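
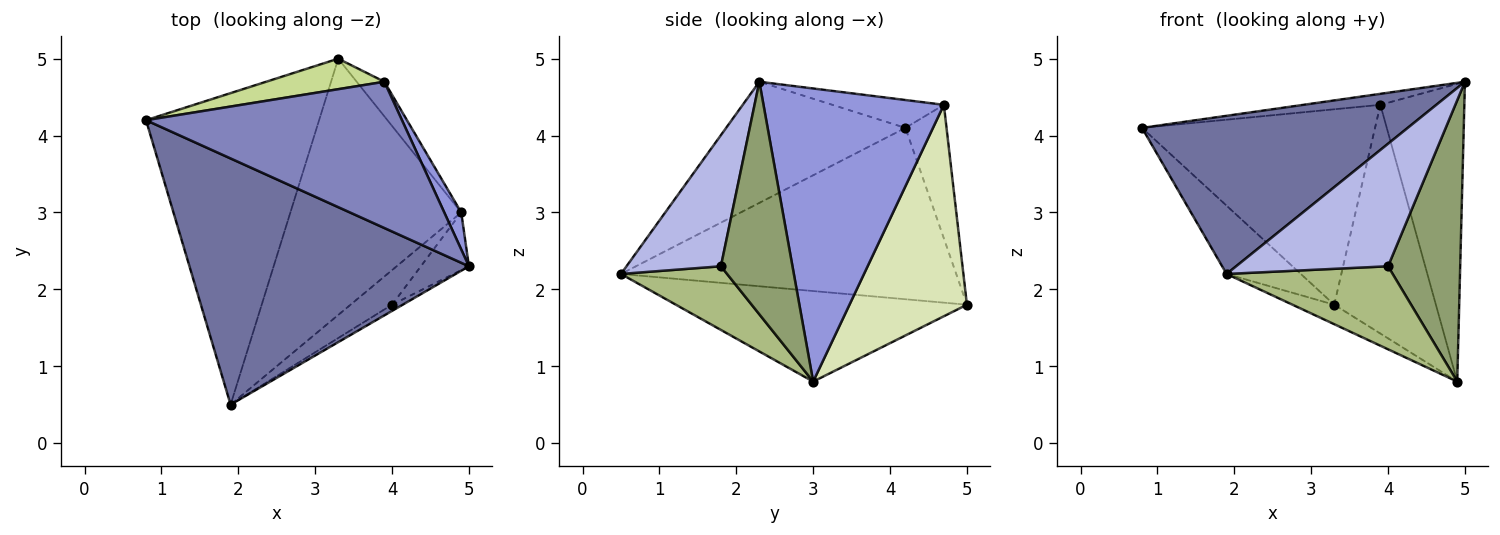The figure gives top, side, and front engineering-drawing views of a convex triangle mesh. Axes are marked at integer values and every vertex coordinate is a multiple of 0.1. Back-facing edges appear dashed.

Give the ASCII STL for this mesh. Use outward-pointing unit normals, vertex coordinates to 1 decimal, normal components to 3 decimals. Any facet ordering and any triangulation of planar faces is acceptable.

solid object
 facet normal -0.343 -0.508 0.790
  outer loop
   vertex 1.9 0.5 2.2
   vertex 5.0 2.3 4.7
   vertex 0.8 4.2 4.1
  endloop
 endfacet
 facet normal -0.108 0.074 0.991
  outer loop
   vertex 3.9 4.7 4.4
   vertex 0.8 4.2 4.1
   vertex 5.0 2.3 4.7
  endloop
 endfacet
 facet normal 0.905 0.421 0.052
  outer loop
   vertex 3.9 4.7 4.4
   vertex 5.0 2.3 4.7
   vertex 4.9 3.0 0.8
  endloop
 endfacet
 facet normal 0.527 -0.849 -0.043
  outer loop
   vertex 4.0 1.8 2.3
   vertex 5.0 2.3 4.7
   vertex 1.9 0.5 2.2
  endloop
 endfacet
 facet normal 0.697 -0.703 -0.144
  outer loop
   vertex 4.0 1.8 2.3
   vertex 4.9 3.0 0.8
   vertex 5.0 2.3 4.7
  endloop
 endfacet
 facet normal 0.508 -0.795 -0.331
  outer loop
   vertex 4.0 1.8 2.3
   vertex 1.9 0.5 2.2
   vertex 4.9 3.0 0.8
  endloop
 endfacet
 facet normal -0.172 0.973 0.152
  outer loop
   vertex 3.3 5.0 1.8
   vertex 0.8 4.2 4.1
   vertex 3.9 4.7 4.4
  endloop
 endfacet
 facet normal 0.752 0.651 -0.099
  outer loop
   vertex 3.3 5.0 1.8
   vertex 3.9 4.7 4.4
   vertex 4.9 3.0 0.8
  endloop
 endfacet
 facet normal -0.695 0.154 -0.702
  outer loop
   vertex 3.3 5.0 1.8
   vertex 1.9 0.5 2.2
   vertex 0.8 4.2 4.1
  endloop
 endfacet
 facet normal -0.467 0.067 -0.882
  outer loop
   vertex 3.3 5.0 1.8
   vertex 4.9 3.0 0.8
   vertex 1.9 0.5 2.2
  endloop
 endfacet
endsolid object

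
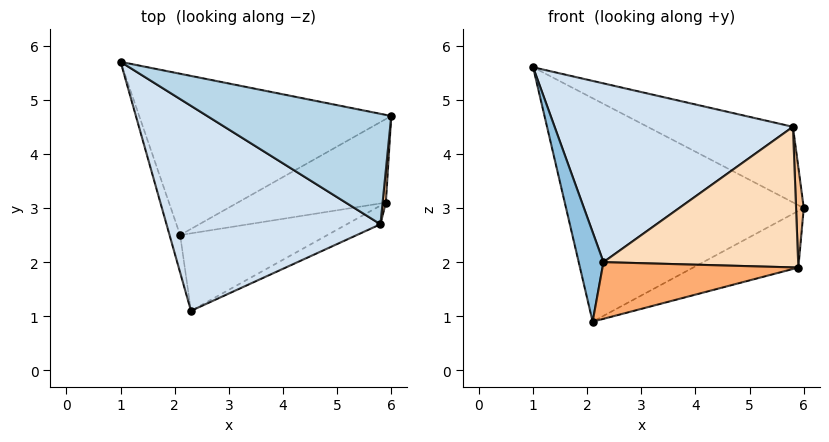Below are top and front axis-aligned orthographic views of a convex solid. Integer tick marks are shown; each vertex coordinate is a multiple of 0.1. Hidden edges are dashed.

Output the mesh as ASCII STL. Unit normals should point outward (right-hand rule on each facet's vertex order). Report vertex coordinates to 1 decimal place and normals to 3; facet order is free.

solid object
 facet normal -0.141 0.803 -0.579
  outer loop
   vertex 2.1 2.5 0.9
   vertex 1.0 5.7 5.6
   vertex 6.0 4.7 3.0
  endloop
 endfacet
 facet normal -0.974 -0.207 -0.087
  outer loop
   vertex 2.1 2.5 0.9
   vertex 2.3 1.1 2.0
   vertex 1.0 5.7 5.6
  endloop
 endfacet
 facet normal 0.477 0.496 0.726
  outer loop
   vertex 5.8 2.7 4.5
   vertex 6.0 4.7 3.0
   vertex 1.0 5.7 5.6
  endloop
 endfacet
 facet normal -0.232 -0.639 0.733
  outer loop
   vertex 5.8 2.7 4.5
   vertex 1.0 5.7 5.6
   vertex 2.3 1.1 2.0
  endloop
 endfacet
 facet normal 0.128 0.556 -0.821
  outer loop
   vertex 5.9 3.1 1.9
   vertex 2.1 2.5 0.9
   vertex 6.0 4.7 3.0
  endloop
 endfacet
 facet normal 0.292 -0.565 -0.772
  outer loop
   vertex 5.9 3.1 1.9
   vertex 2.3 1.1 2.0
   vertex 2.1 2.5 0.9
  endloop
 endfacet
 facet normal 0.996 -0.080 0.026
  outer loop
   vertex 5.9 3.1 1.9
   vertex 6.0 4.7 3.0
   vertex 5.8 2.7 4.5
  endloop
 endfacet
 facet normal 0.480 -0.870 -0.115
  outer loop
   vertex 5.9 3.1 1.9
   vertex 5.8 2.7 4.5
   vertex 2.3 1.1 2.0
  endloop
 endfacet
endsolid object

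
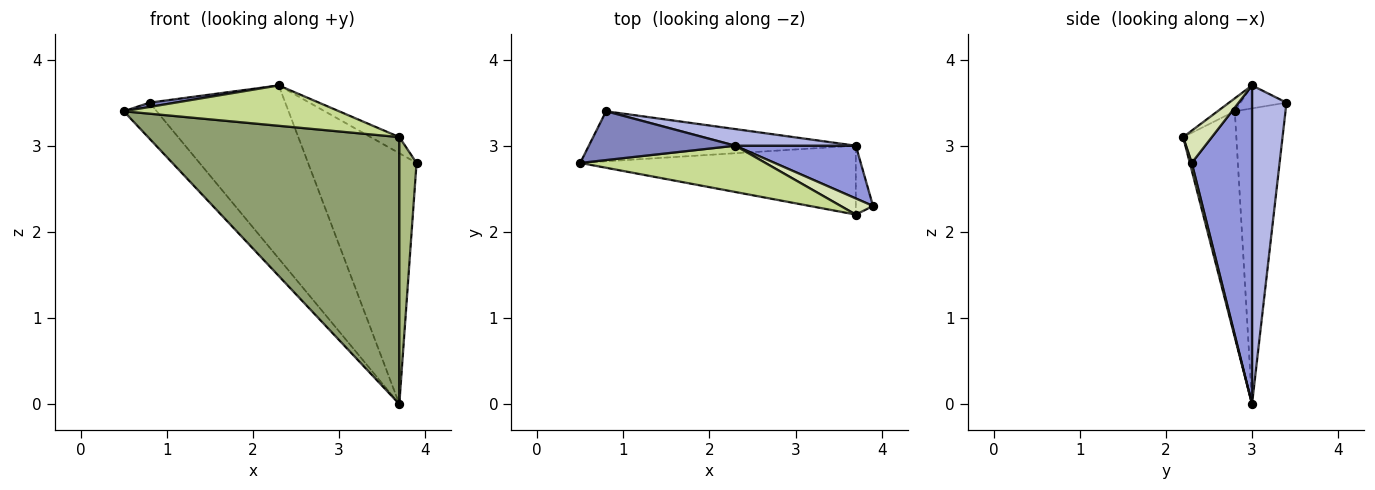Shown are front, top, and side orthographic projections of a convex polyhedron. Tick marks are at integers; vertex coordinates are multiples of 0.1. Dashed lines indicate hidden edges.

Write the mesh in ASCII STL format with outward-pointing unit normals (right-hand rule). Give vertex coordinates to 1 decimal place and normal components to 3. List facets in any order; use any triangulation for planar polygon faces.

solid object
 facet normal -0.668 0.435 -0.604
  outer loop
   vertex 0.8 3.4 3.5
   vertex 3.7 3.0 0.0
   vertex 0.5 2.8 3.4
  endloop
 endfacet
 facet normal -0.154 -0.087 0.984
  outer loop
   vertex 2.3 3.0 3.7
   vertex 0.8 3.4 3.5
   vertex 0.5 2.8 3.4
  endloop
 endfacet
 facet normal 0.478 0.860 0.181
  outer loop
   vertex 2.3 3.0 3.7
   vertex 3.9 2.3 2.8
   vertex 3.7 3.0 0.0
  endloop
 endfacet
 facet normal 0.245 0.965 0.093
  outer loop
   vertex 2.3 3.0 3.7
   vertex 3.7 3.0 0.0
   vertex 0.8 3.4 3.5
  endloop
 endfacet
 facet normal -0.201 -0.949 -0.245
  outer loop
   vertex 3.7 2.2 3.1
   vertex 0.5 2.8 3.4
   vertex 3.7 3.0 0.0
  endloop
 endfacet
 facet normal 0.109 -0.963 -0.248
  outer loop
   vertex 3.7 2.2 3.1
   vertex 3.7 3.0 0.0
   vertex 3.9 2.3 2.8
  endloop
 endfacet
 facet normal -0.053 -0.656 0.753
  outer loop
   vertex 3.7 2.2 3.1
   vertex 2.3 3.0 3.7
   vertex 0.5 2.8 3.4
  endloop
 endfacet
 facet normal 0.577 0.577 0.577
  outer loop
   vertex 3.7 2.2 3.1
   vertex 3.9 2.3 2.8
   vertex 2.3 3.0 3.7
  endloop
 endfacet
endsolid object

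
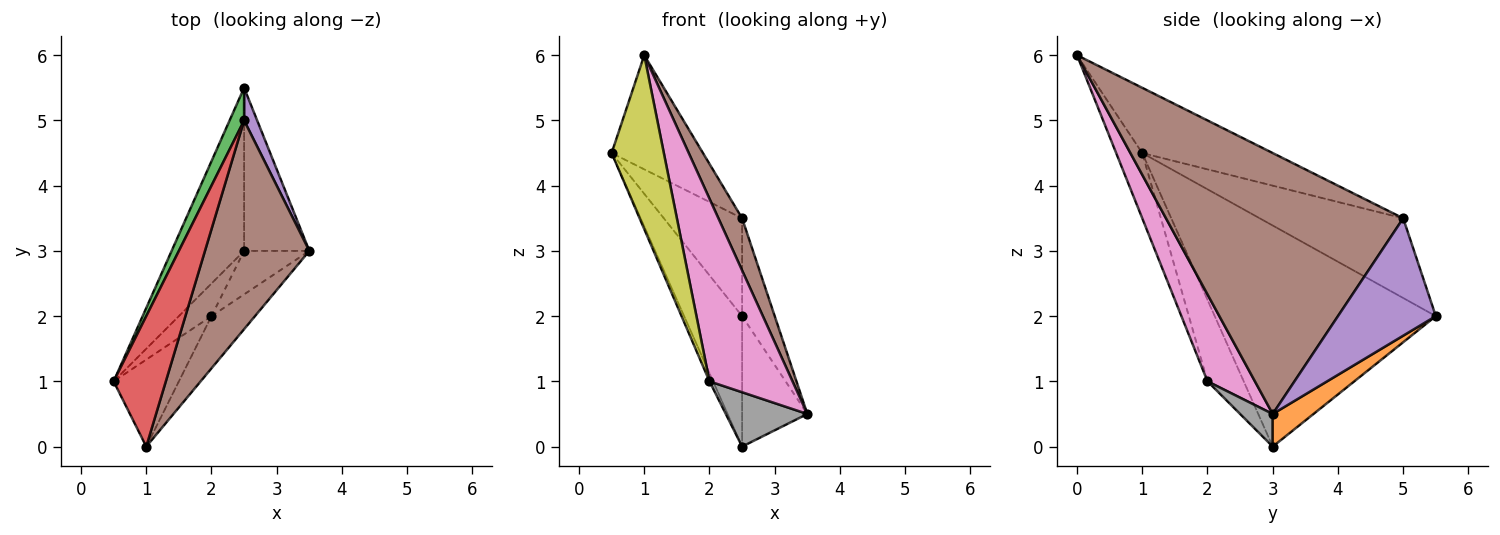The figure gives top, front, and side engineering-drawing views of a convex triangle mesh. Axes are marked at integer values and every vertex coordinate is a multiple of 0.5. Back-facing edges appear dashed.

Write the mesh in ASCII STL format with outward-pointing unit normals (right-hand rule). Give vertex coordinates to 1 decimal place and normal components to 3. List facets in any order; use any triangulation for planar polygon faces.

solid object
 facet normal -0.922 0.242 -0.302
  outer loop
   vertex 2.5 3.0 0.0
   vertex 0.5 1.0 4.5
   vertex 2.5 5.5 2.0
  endloop
 endfacet
 facet normal 0.364 0.582 -0.727
  outer loop
   vertex 2.5 3.0 0.0
   vertex 2.5 5.5 2.0
   vertex 3.5 3.0 0.5
  endloop
 endfacet
 facet normal -0.867 0.473 0.158
  outer loop
   vertex 2.5 5.0 3.5
   vertex 2.5 5.5 2.0
   vertex 0.5 1.0 4.5
  endloop
 endfacet
 facet normal -0.685 0.480 0.548
  outer loop
   vertex 2.5 5.0 3.5
   vertex 0.5 1.0 4.5
   vertex 1.0 0.0 6.0
  endloop
 endfacet
 facet normal 0.943 0.314 0.105
  outer loop
   vertex 2.5 5.0 3.5
   vertex 3.5 3.0 0.5
   vertex 2.5 5.5 2.0
  endloop
 endfacet
 facet normal 0.925 -0.092 0.370
  outer loop
   vertex 2.5 5.0 3.5
   vertex 1.0 0.0 6.0
   vertex 3.5 3.0 0.5
  endloop
 endfacet
 facet normal 0.482 -0.843 -0.241
  outer loop
   vertex 2.0 2.0 1.0
   vertex 3.5 3.0 0.5
   vertex 1.0 0.0 6.0
  endloop
 endfacet
 facet normal 0.298 -0.745 -0.596
  outer loop
   vertex 2.0 2.0 1.0
   vertex 2.5 3.0 0.0
   vertex 3.5 3.0 0.5
  endloop
 endfacet
 facet normal -0.408 -0.816 -0.408
  outer loop
   vertex 2.0 2.0 1.0
   vertex 1.0 0.0 6.0
   vertex 0.5 1.0 4.5
  endloop
 endfacet
 facet normal -0.925 0.092 -0.370
  outer loop
   vertex 2.0 2.0 1.0
   vertex 0.5 1.0 4.5
   vertex 2.5 3.0 0.0
  endloop
 endfacet
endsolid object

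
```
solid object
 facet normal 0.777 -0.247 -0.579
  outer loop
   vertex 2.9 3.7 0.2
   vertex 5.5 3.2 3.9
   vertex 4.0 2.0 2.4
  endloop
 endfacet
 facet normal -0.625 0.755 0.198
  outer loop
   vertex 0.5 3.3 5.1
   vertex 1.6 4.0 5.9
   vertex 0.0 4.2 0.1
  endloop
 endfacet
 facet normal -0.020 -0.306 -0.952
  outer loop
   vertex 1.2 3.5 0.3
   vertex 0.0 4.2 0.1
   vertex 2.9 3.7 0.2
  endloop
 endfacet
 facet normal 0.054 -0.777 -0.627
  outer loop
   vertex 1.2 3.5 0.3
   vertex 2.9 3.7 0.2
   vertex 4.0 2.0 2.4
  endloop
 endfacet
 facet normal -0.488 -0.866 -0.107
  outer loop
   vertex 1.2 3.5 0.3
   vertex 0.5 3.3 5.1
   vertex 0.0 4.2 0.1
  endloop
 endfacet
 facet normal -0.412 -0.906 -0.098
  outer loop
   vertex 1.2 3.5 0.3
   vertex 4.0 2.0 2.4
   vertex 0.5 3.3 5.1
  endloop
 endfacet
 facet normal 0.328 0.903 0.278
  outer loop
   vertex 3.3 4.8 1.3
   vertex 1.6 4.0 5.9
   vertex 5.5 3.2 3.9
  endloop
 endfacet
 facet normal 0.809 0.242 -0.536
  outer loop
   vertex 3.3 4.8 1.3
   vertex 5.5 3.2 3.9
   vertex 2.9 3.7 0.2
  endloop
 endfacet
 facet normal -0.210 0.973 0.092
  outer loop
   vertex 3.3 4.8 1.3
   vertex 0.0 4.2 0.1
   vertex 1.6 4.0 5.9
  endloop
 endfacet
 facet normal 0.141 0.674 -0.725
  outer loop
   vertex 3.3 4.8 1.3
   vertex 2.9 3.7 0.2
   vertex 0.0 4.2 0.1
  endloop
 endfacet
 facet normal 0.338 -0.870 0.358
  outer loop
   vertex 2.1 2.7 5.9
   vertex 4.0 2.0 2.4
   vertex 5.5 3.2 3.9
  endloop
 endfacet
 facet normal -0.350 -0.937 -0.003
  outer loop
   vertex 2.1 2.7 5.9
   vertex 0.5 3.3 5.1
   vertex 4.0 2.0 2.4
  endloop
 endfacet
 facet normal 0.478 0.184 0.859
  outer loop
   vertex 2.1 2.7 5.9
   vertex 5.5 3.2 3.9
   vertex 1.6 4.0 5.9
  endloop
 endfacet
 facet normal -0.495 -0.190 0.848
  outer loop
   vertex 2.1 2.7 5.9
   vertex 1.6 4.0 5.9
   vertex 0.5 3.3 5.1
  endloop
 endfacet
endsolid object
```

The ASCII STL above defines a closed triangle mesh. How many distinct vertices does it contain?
9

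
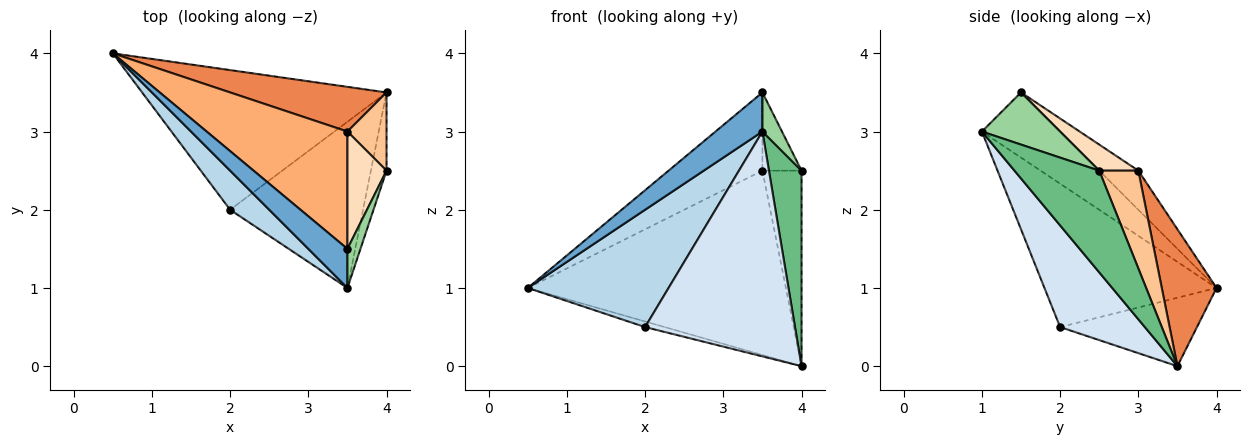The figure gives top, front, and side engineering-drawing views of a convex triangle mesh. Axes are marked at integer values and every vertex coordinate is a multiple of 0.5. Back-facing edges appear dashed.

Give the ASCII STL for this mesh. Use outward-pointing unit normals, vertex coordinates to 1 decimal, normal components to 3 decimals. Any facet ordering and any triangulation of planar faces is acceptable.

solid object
 facet normal -0.762 -0.457 0.457
  outer loop
   vertex 3.5 1.5 3.5
   vertex 0.5 4.0 1.0
   vertex 3.5 1.0 3.0
  endloop
 endfacet
 facet normal -0.269 0.038 -0.962
  outer loop
   vertex 2.0 2.0 0.5
   vertex 0.5 4.0 1.0
   vertex 4.0 3.5 0.0
  endloop
 endfacet
 facet normal -0.757 -0.620 0.207
  outer loop
   vertex 2.0 2.0 0.5
   vertex 3.5 1.0 3.0
   vertex 0.5 4.0 1.0
  endloop
 endfacet
 facet normal 0.414 -0.732 -0.541
  outer loop
   vertex 2.0 2.0 0.5
   vertex 4.0 3.5 0.0
   vertex 3.5 1.0 3.0
  endloop
 endfacet
 facet normal 0.202 0.952 0.231
  outer loop
   vertex 3.5 3.0 2.5
   vertex 4.0 3.5 0.0
   vertex 0.5 4.0 1.0
  endloop
 endfacet
 facet normal -0.225 0.540 0.811
  outer loop
   vertex 3.5 3.0 2.5
   vertex 0.5 4.0 1.0
   vertex 3.5 1.5 3.5
  endloop
 endfacet
 facet normal 0.680 0.680 0.272
  outer loop
   vertex 4.0 2.5 2.5
   vertex 4.0 3.5 0.0
   vertex 3.5 3.0 2.5
  endloop
 endfacet
 facet normal 0.485 0.485 0.728
  outer loop
   vertex 4.0 2.5 2.5
   vertex 3.5 3.0 2.5
   vertex 3.5 1.5 3.5
  endloop
 endfacet
 facet normal 0.924 -0.355 -0.142
  outer loop
   vertex 4.0 2.5 2.5
   vertex 3.5 1.0 3.0
   vertex 4.0 3.5 0.0
  endloop
 endfacet
 facet normal 0.943 -0.236 0.236
  outer loop
   vertex 4.0 2.5 2.5
   vertex 3.5 1.5 3.5
   vertex 3.5 1.0 3.0
  endloop
 endfacet
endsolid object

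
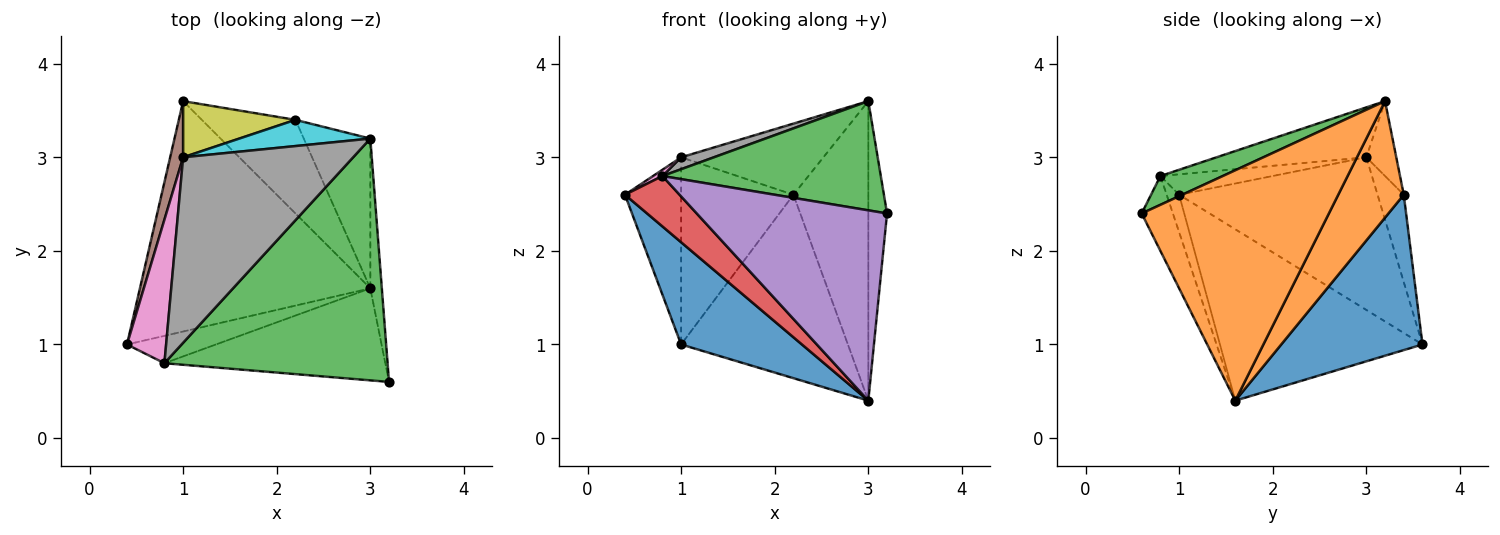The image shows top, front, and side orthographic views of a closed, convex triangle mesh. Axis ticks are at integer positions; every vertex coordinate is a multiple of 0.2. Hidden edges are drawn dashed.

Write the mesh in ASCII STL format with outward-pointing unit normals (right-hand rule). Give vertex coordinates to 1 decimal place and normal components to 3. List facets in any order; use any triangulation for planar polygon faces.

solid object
 facet normal -0.562 -0.335 -0.756
  outer loop
   vertex 3.0 1.6 0.4
   vertex 0.4 1.0 2.6
   vertex 1.0 3.6 1.0
  endloop
 endfacet
 facet normal 0.994 0.099 -0.050
  outer loop
   vertex 3.0 1.6 0.4
   vertex 3.0 3.2 3.6
   vertex 3.2 0.6 2.4
  endloop
 endfacet
 facet normal 0.117 -0.409 0.905
  outer loop
   vertex 0.8 0.8 2.8
   vertex 3.2 0.6 2.4
   vertex 3.0 3.2 3.6
  endloop
 endfacet
 facet normal -0.197 -0.862 -0.468
  outer loop
   vertex 0.8 0.8 2.8
   vertex 0.4 1.0 2.6
   vertex 3.0 1.6 0.4
  endloop
 endfacet
 facet normal -0.146 -0.891 -0.431
  outer loop
   vertex 0.8 0.8 2.8
   vertex 3.0 1.6 0.4
   vertex 3.2 0.6 2.4
  endloop
 endfacet
 facet normal -0.959 0.271 0.081
  outer loop
   vertex 1.0 3.0 3.0
   vertex 1.0 3.6 1.0
   vertex 0.4 1.0 2.6
  endloop
 endfacet
 facet normal -0.462 -0.039 0.886
  outer loop
   vertex 1.0 3.0 3.0
   vertex 0.4 1.0 2.6
   vertex 0.8 0.8 2.8
  endloop
 endfacet
 facet normal -0.281 -0.062 0.958
  outer loop
   vertex 1.0 3.0 3.0
   vertex 0.8 0.8 2.8
   vertex 3.0 3.2 3.6
  endloop
 endfacet
 facet normal -0.218 0.935 0.280
  outer loop
   vertex 2.2 3.4 2.6
   vertex 1.0 3.6 1.0
   vertex 1.0 3.0 3.0
  endloop
 endfacet
 facet normal -0.194 0.921 0.339
  outer loop
   vertex 2.2 3.4 2.6
   vertex 1.0 3.0 3.0
   vertex 3.0 3.2 3.6
  endloop
 endfacet
 facet normal 0.602 0.711 -0.363
  outer loop
   vertex 2.2 3.4 2.6
   vertex 3.0 1.6 0.4
   vertex 1.0 3.6 1.0
  endloop
 endfacet
 facet normal 0.616 0.704 -0.352
  outer loop
   vertex 2.2 3.4 2.6
   vertex 3.0 3.2 3.6
   vertex 3.0 1.6 0.4
  endloop
 endfacet
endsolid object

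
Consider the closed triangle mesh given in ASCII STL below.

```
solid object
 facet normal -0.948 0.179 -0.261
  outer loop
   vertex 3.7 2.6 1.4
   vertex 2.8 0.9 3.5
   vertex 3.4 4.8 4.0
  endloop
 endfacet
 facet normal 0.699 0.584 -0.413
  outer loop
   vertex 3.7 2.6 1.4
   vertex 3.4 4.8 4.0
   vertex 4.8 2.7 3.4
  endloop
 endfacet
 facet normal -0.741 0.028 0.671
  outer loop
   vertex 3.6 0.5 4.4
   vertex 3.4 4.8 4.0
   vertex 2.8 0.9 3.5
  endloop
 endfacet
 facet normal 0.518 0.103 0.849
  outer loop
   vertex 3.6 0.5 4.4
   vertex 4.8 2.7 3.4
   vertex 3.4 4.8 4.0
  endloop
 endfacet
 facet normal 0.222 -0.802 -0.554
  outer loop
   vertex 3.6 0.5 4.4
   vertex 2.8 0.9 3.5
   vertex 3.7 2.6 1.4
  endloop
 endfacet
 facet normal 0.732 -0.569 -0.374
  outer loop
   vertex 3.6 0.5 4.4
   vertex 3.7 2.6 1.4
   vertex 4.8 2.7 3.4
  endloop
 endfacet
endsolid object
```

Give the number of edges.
9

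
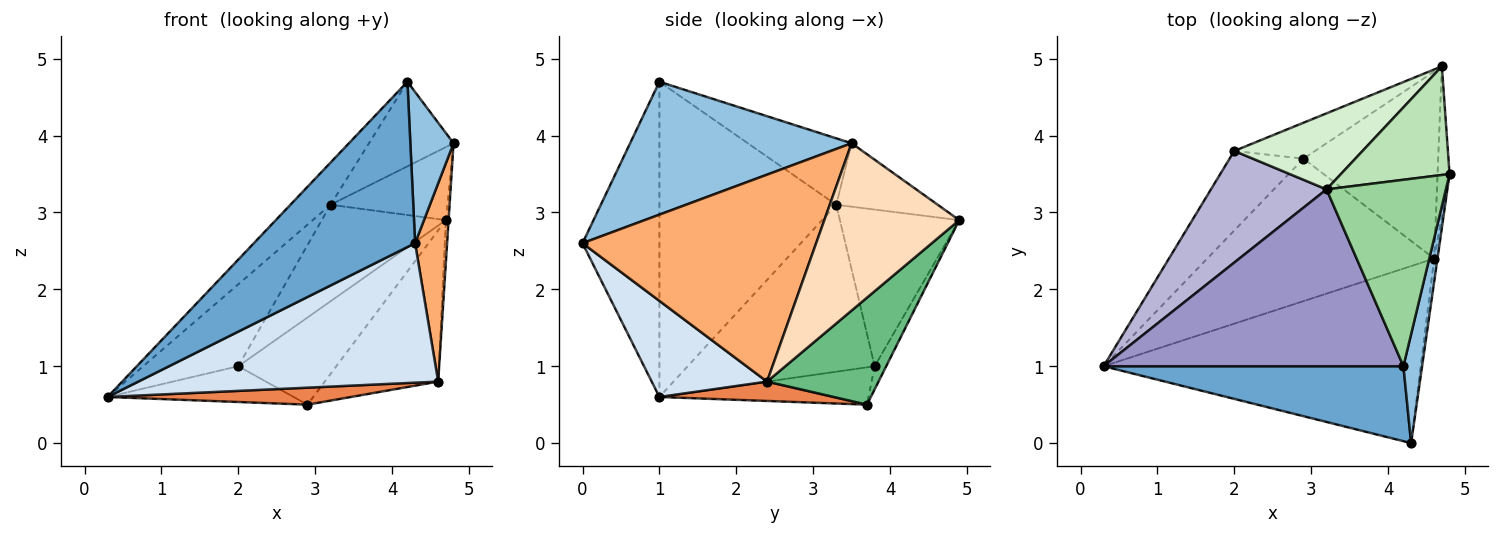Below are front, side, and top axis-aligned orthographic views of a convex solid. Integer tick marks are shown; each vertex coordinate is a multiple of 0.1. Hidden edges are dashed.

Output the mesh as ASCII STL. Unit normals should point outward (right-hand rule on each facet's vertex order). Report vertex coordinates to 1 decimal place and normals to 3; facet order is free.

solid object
 facet normal -0.398 -0.835 0.379
  outer loop
   vertex 4.2 1.0 4.7
   vertex 0.3 1.0 0.6
   vertex 4.3 0.0 2.6
  endloop
 endfacet
 facet normal 0.972 -0.190 0.137
  outer loop
   vertex 4.2 1.0 4.7
   vertex 4.3 0.0 2.6
   vertex 4.8 3.5 3.9
  endloop
 endfacet
 facet normal -0.419 0.373 -0.828
  outer loop
   vertex 2.0 3.8 1.0
   vertex 2.9 3.7 0.5
   vertex 0.3 1.0 0.6
  endloop
 endfacet
 facet normal 0.232 -0.602 -0.764
  outer loop
   vertex 4.6 2.4 0.8
   vertex 4.3 0.0 2.6
   vertex 0.3 1.0 0.6
  endloop
 endfacet
 facet normal 0.084 -0.118 -0.989
  outer loop
   vertex 4.6 2.4 0.8
   vertex 0.3 1.0 0.6
   vertex 2.9 3.7 0.5
  endloop
 endfacet
 facet normal 0.991 -0.136 -0.016
  outer loop
   vertex 4.6 2.4 0.8
   vertex 4.8 3.5 3.9
   vertex 4.3 0.0 2.6
  endloop
 endfacet
 facet normal -0.108 0.919 -0.379
  outer loop
   vertex 4.7 4.9 2.9
   vertex 2.9 3.7 0.5
   vertex 2.0 3.8 1.0
  endloop
 endfacet
 facet normal 0.997 0.020 -0.071
  outer loop
   vertex 4.7 4.9 2.9
   vertex 4.8 3.5 3.9
   vertex 4.6 2.4 0.8
  endloop
 endfacet
 facet normal 0.526 0.535 -0.662
  outer loop
   vertex 4.7 4.9 2.9
   vertex 4.6 2.4 0.8
   vertex 2.9 3.7 0.5
  endloop
 endfacet
 facet normal -0.452 0.368 0.812
  outer loop
   vertex 3.2 3.3 3.1
   vertex 4.2 1.0 4.7
   vertex 4.8 3.5 3.9
  endloop
 endfacet
 facet normal -0.436 0.502 0.747
  outer loop
   vertex 3.2 3.3 3.1
   vertex 4.8 3.5 3.9
   vertex 4.7 4.9 2.9
  endloop
 endfacet
 facet normal -0.603 0.627 0.494
  outer loop
   vertex 3.2 3.3 3.1
   vertex 4.7 4.9 2.9
   vertex 2.0 3.8 1.0
  endloop
 endfacet
 facet normal -0.715 0.162 0.680
  outer loop
   vertex 3.2 3.3 3.1
   vertex 0.3 1.0 0.6
   vertex 4.2 1.0 4.7
  endloop
 endfacet
 facet normal -0.759 0.386 0.525
  outer loop
   vertex 3.2 3.3 3.1
   vertex 2.0 3.8 1.0
   vertex 0.3 1.0 0.6
  endloop
 endfacet
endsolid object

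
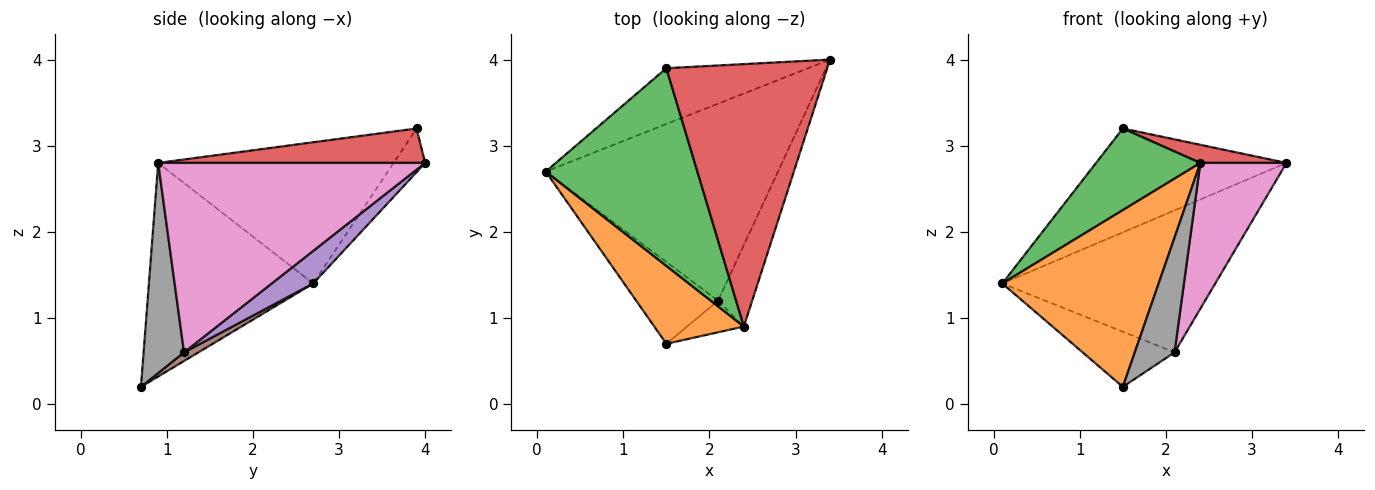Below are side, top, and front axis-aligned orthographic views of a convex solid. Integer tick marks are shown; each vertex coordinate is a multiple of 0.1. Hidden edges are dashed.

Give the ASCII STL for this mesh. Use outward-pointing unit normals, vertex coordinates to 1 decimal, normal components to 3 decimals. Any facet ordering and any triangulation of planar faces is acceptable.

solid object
 facet normal -0.145 0.872 -0.469
  outer loop
   vertex 1.5 3.9 3.2
   vertex 3.4 4.0 2.8
   vertex 0.1 2.7 1.4
  endloop
 endfacet
 facet normal -0.693 -0.660 0.291
  outer loop
   vertex 2.4 0.9 2.8
   vertex 0.1 2.7 1.4
   vertex 1.5 0.7 0.2
  endloop
 endfacet
 facet normal -0.653 -0.289 0.700
  outer loop
   vertex 2.4 0.9 2.8
   vertex 1.5 3.9 3.2
   vertex 0.1 2.7 1.4
  endloop
 endfacet
 facet normal 0.209 -0.067 0.976
  outer loop
   vertex 2.4 0.9 2.8
   vertex 3.4 4.0 2.8
   vertex 1.5 3.9 3.2
  endloop
 endfacet
 facet normal 0.113 0.581 -0.806
  outer loop
   vertex 2.1 1.2 0.6
   vertex 0.1 2.7 1.4
   vertex 3.4 4.0 2.8
  endloop
 endfacet
 facet normal 0.087 0.557 -0.826
  outer loop
   vertex 2.1 1.2 0.6
   vertex 1.5 0.7 0.2
   vertex 0.1 2.7 1.4
  endloop
 endfacet
 facet normal 0.938 -0.303 -0.169
  outer loop
   vertex 2.1 1.2 0.6
   vertex 3.4 4.0 2.8
   vertex 2.4 0.9 2.8
  endloop
 endfacet
 facet normal 0.700 -0.689 -0.189
  outer loop
   vertex 2.1 1.2 0.6
   vertex 2.4 0.9 2.8
   vertex 1.5 0.7 0.2
  endloop
 endfacet
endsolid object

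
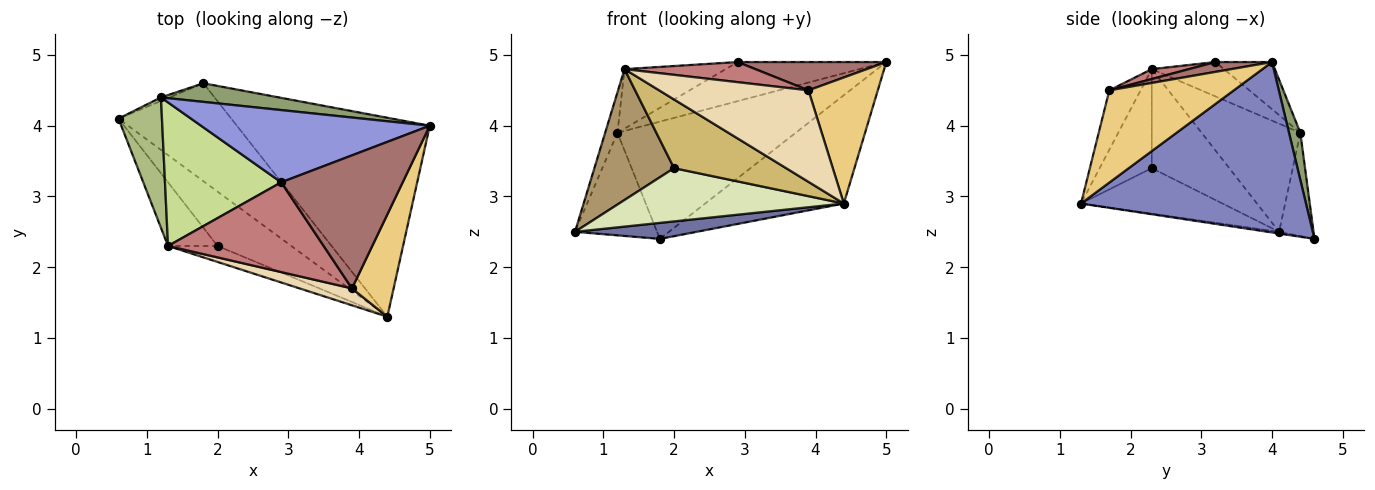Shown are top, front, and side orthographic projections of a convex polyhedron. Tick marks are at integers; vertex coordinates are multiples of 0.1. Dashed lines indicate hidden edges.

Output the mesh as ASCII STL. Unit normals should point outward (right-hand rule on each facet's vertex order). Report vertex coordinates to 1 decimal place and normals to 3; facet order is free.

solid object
 facet normal -0.015 -0.161 -0.987
  outer loop
   vertex 1.8 4.6 2.4
   vertex 4.4 1.3 2.9
   vertex 0.6 4.1 2.5
  endloop
 endfacet
 facet normal 0.613 0.378 -0.694
  outer loop
   vertex 1.8 4.6 2.4
   vertex 5.0 4.0 4.9
   vertex 4.4 1.3 2.9
  endloop
 endfacet
 facet normal -0.178 0.468 0.865
  outer loop
   vertex 1.2 4.4 3.9
   vertex 2.9 3.2 4.9
   vertex 5.0 4.0 4.9
  endloop
 endfacet
 facet normal -0.387 0.922 -0.032
  outer loop
   vertex 1.2 4.4 3.9
   vertex 1.8 4.6 2.4
   vertex 0.6 4.1 2.5
  endloop
 endfacet
 facet normal 0.063 0.986 0.156
  outer loop
   vertex 1.2 4.4 3.9
   vertex 5.0 4.0 4.9
   vertex 1.8 4.6 2.4
  endloop
 endfacet
 facet normal -0.922 0.115 0.370
  outer loop
   vertex 1.2 4.4 3.9
   vertex 0.6 4.1 2.5
   vertex 1.3 2.3 4.8
  endloop
 endfacet
 facet normal -0.263 0.369 0.891
  outer loop
   vertex 1.2 4.4 3.9
   vertex 1.3 2.3 4.8
   vertex 2.9 3.2 4.9
  endloop
 endfacet
 facet normal -0.403 -0.640 -0.654
  outer loop
   vertex 2.0 2.3 3.4
   vertex 0.6 4.1 2.5
   vertex 4.4 1.3 2.9
  endloop
 endfacet
 facet normal -0.658 -0.677 -0.329
  outer loop
   vertex 2.0 2.3 3.4
   vertex 1.3 2.3 4.8
   vertex 0.6 4.1 2.5
  endloop
 endfacet
 facet normal -0.413 -0.887 -0.206
  outer loop
   vertex 2.0 2.3 3.4
   vertex 4.4 1.3 2.9
   vertex 1.3 2.3 4.8
  endloop
 endfacet
 facet normal 0.813 -0.453 0.367
  outer loop
   vertex 3.9 1.7 4.5
   vertex 4.4 1.3 2.9
   vertex 5.0 4.0 4.9
  endloop
 endfacet
 facet normal -0.202 -0.963 0.178
  outer loop
   vertex 3.9 1.7 4.5
   vertex 1.3 2.3 4.8
   vertex 4.4 1.3 2.9
  endloop
 endfacet
 facet normal 0.079 -0.207 0.975
  outer loop
   vertex 3.9 1.7 4.5
   vertex 5.0 4.0 4.9
   vertex 2.9 3.2 4.9
  endloop
 endfacet
 facet normal 0.062 -0.218 0.974
  outer loop
   vertex 3.9 1.7 4.5
   vertex 2.9 3.2 4.9
   vertex 1.3 2.3 4.8
  endloop
 endfacet
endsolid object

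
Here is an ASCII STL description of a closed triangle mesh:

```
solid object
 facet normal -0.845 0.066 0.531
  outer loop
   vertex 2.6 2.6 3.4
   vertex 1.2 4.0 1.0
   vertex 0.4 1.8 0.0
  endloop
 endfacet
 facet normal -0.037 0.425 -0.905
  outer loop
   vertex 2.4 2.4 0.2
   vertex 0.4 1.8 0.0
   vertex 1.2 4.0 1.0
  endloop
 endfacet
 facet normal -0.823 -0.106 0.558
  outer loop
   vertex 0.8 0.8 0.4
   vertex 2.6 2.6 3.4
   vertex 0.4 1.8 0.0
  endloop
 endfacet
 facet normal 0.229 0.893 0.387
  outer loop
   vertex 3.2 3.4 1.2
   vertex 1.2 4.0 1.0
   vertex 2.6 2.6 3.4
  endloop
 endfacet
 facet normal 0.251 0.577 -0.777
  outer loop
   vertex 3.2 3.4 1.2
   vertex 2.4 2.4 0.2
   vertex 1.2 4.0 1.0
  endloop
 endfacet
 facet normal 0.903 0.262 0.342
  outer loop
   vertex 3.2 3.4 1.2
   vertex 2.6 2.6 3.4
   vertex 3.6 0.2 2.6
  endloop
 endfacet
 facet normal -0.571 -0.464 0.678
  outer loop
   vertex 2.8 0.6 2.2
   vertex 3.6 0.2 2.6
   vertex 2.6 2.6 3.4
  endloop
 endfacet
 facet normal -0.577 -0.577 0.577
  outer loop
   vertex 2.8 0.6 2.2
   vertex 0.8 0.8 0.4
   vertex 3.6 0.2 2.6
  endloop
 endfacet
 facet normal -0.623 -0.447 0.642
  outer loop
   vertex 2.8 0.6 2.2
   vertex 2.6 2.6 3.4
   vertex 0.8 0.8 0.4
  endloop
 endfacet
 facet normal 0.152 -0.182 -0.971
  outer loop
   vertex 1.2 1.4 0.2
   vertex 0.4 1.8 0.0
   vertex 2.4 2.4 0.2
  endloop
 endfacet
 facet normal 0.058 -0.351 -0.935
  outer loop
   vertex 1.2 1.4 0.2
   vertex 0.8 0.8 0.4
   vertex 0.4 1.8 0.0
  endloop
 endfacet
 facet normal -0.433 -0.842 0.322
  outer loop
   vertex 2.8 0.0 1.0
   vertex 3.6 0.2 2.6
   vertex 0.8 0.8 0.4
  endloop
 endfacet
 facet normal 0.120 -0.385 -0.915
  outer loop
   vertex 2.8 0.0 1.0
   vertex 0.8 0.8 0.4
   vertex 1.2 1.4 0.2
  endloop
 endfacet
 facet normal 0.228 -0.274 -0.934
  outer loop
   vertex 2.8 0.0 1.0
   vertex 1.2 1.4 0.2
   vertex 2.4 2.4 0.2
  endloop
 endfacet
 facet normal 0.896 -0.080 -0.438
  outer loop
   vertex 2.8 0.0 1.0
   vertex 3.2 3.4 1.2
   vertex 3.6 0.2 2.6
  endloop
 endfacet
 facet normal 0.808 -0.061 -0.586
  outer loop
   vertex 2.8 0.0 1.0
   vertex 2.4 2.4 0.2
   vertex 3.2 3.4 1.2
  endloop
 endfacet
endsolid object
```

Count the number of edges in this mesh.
24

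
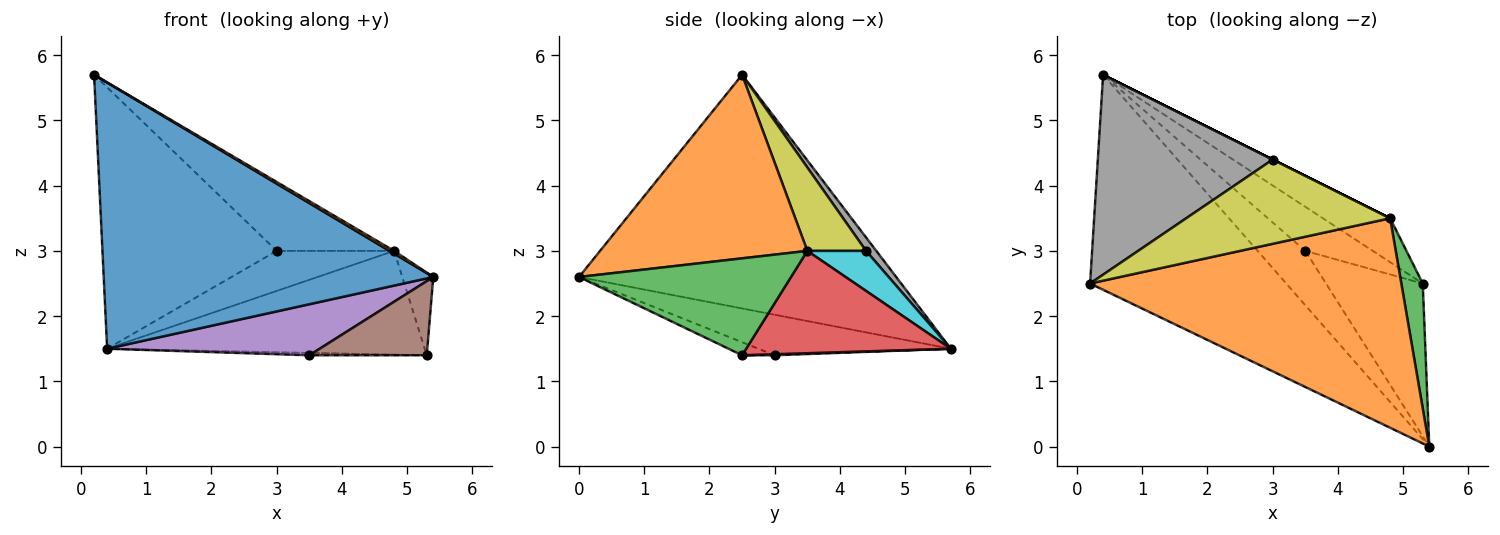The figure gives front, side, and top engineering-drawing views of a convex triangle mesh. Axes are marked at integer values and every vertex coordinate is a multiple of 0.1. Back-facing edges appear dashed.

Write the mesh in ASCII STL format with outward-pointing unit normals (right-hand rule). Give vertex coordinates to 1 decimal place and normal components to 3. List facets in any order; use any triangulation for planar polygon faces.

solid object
 facet normal -0.599 -0.623 -0.503
  outer loop
   vertex 0.4 5.7 1.5
   vertex 5.4 0.0 2.6
   vertex 0.2 2.5 5.7
  endloop
 endfacet
 facet normal 0.508 -0.011 0.861
  outer loop
   vertex 4.8 3.5 3.0
   vertex 0.2 2.5 5.7
   vertex 5.4 0.0 2.6
  endloop
 endfacet
 facet normal 0.967 0.141 0.214
  outer loop
   vertex 4.8 3.5 3.0
   vertex 5.4 0.0 2.6
   vertex 5.3 2.5 1.4
  endloop
 endfacet
 facet normal 0.510 0.792 -0.335
  outer loop
   vertex 4.8 3.5 3.0
   vertex 5.3 2.5 1.4
   vertex 0.4 5.7 1.5
  endloop
 endfacet
 facet normal -0.526 -0.582 -0.620
  outer loop
   vertex 3.5 3.0 1.4
   vertex 5.4 0.0 2.6
   vertex 0.4 5.7 1.5
  endloop
 endfacet
 facet normal -0.120 -0.433 -0.893
  outer loop
   vertex 3.5 3.0 1.4
   vertex 5.3 2.5 1.4
   vertex 5.4 0.0 2.6
  endloop
 endfacet
 facet normal 0.015 0.054 -0.998
  outer loop
   vertex 3.5 3.0 1.4
   vertex 0.4 5.7 1.5
   vertex 5.3 2.5 1.4
  endloop
 endfacet
 facet normal 0.047 0.793 0.607
  outer loop
   vertex 3.0 4.4 3.0
   vertex 0.4 5.7 1.5
   vertex 0.2 2.5 5.7
  endloop
 endfacet
 facet normal 0.302 0.604 0.738
  outer loop
   vertex 3.0 4.4 3.0
   vertex 0.2 2.5 5.7
   vertex 4.8 3.5 3.0
  endloop
 endfacet
 facet normal 0.447 0.894 0.000
  outer loop
   vertex 3.0 4.4 3.0
   vertex 4.8 3.5 3.0
   vertex 0.4 5.7 1.5
  endloop
 endfacet
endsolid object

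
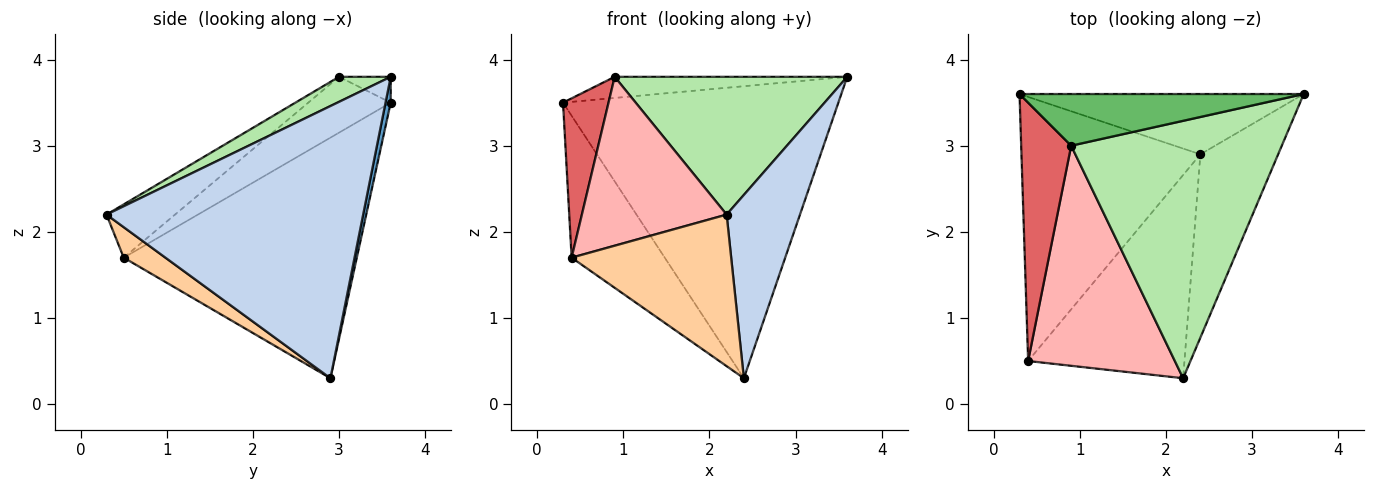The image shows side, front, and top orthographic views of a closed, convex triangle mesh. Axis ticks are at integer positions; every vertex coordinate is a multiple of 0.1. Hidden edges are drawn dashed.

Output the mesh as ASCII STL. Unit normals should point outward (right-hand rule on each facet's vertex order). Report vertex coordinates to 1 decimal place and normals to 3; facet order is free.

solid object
 facet normal 0.018 0.979 -0.202
  outer loop
   vertex 2.4 2.9 0.3
   vertex 0.3 3.6 3.5
   vertex 3.6 3.6 3.8
  endloop
 endfacet
 facet normal 0.927 -0.265 -0.265
  outer loop
   vertex 2.4 2.9 0.3
   vertex 3.6 3.6 3.8
   vertex 2.2 0.3 2.2
  endloop
 endfacet
 facet normal -0.764 0.305 -0.568
  outer loop
   vertex 0.4 0.5 1.7
   vertex 0.3 3.6 3.5
   vertex 2.4 2.9 0.3
  endloop
 endfacet
 facet normal 0.154 -0.591 -0.792
  outer loop
   vertex 0.4 0.5 1.7
   vertex 2.4 2.9 0.3
   vertex 2.2 0.3 2.2
  endloop
 endfacet
 facet normal -0.084 0.377 0.922
  outer loop
   vertex 0.9 3.0 3.8
   vertex 3.6 3.6 3.8
   vertex 0.3 3.6 3.5
  endloop
 endfacet
 facet normal 0.104 -0.469 0.877
  outer loop
   vertex 0.9 3.0 3.8
   vertex 2.2 0.3 2.2
   vertex 3.6 3.6 3.8
  endloop
 endfacet
 facet normal -0.689 -0.380 0.617
  outer loop
   vertex 0.9 3.0 3.8
   vertex 0.3 3.6 3.5
   vertex 0.4 0.5 1.7
  endloop
 endfacet
 facet normal -0.277 -0.585 0.762
  outer loop
   vertex 0.9 3.0 3.8
   vertex 0.4 0.5 1.7
   vertex 2.2 0.3 2.2
  endloop
 endfacet
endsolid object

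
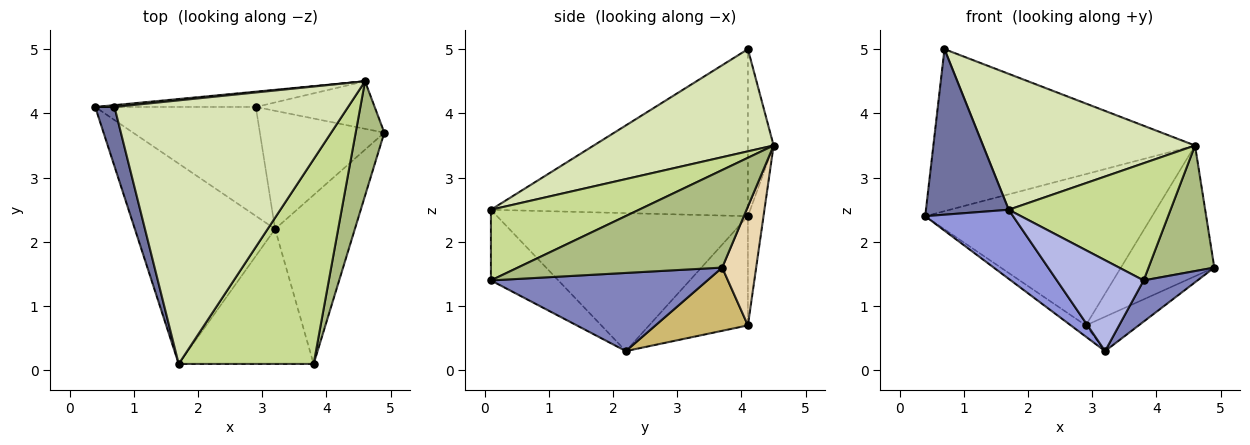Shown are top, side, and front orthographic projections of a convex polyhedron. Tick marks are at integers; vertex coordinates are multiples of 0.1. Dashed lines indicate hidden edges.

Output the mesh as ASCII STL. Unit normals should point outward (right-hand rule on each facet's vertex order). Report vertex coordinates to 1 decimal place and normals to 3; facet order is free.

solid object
 facet normal -0.946 -0.305 0.109
  outer loop
   vertex 1.7 0.1 2.5
   vertex 0.7 4.1 5.0
   vertex 0.4 4.1 2.4
  endloop
 endfacet
 facet normal 0.689 -0.172 -0.704
  outer loop
   vertex 3.2 2.2 0.3
   vertex 4.9 3.7 1.6
   vertex 3.8 0.1 1.4
  endloop
 endfacet
 facet normal -0.681 -0.239 -0.692
  outer loop
   vertex 3.2 2.2 0.3
   vertex 1.7 0.1 2.5
   vertex 0.4 4.1 2.4
  endloop
 endfacet
 facet normal -0.398 -0.512 -0.761
  outer loop
   vertex 3.2 2.2 0.3
   vertex 3.8 0.1 1.4
   vertex 1.7 0.1 2.5
  endloop
 endfacet
 facet normal -0.098 0.995 0.011
  outer loop
   vertex 4.6 4.5 3.5
   vertex 0.4 4.1 2.4
   vertex 0.7 4.1 5.0
  endloop
 endfacet
 facet normal 0.917 -0.295 0.269
  outer loop
   vertex 4.6 4.5 3.5
   vertex 3.8 0.1 1.4
   vertex 4.9 3.7 1.6
  endloop
 endfacet
 facet normal 0.414 -0.452 0.790
  outer loop
   vertex 4.6 4.5 3.5
   vertex 1.7 0.1 2.5
   vertex 3.8 0.1 1.4
  endloop
 endfacet
 facet normal 0.362 -0.427 0.828
  outer loop
   vertex 4.6 4.5 3.5
   vertex 0.7 4.1 5.0
   vertex 1.7 0.1 2.5
  endloop
 endfacet
 facet normal -0.560 0.085 -0.824
  outer loop
   vertex 2.9 4.1 0.7
   vertex 3.2 2.2 0.3
   vertex 0.4 4.1 2.4
  endloop
 endfacet
 facet normal 0.439 0.251 -0.863
  outer loop
   vertex 2.9 4.1 0.7
   vertex 4.9 3.7 1.6
   vertex 3.2 2.2 0.3
  endloop
 endfacet
 facet normal -0.068 0.993 -0.100
  outer loop
   vertex 2.9 4.1 0.7
   vertex 0.4 4.1 2.4
   vertex 4.6 4.5 3.5
  endloop
 endfacet
 facet normal 0.323 0.889 -0.323
  outer loop
   vertex 2.9 4.1 0.7
   vertex 4.6 4.5 3.5
   vertex 4.9 3.7 1.6
  endloop
 endfacet
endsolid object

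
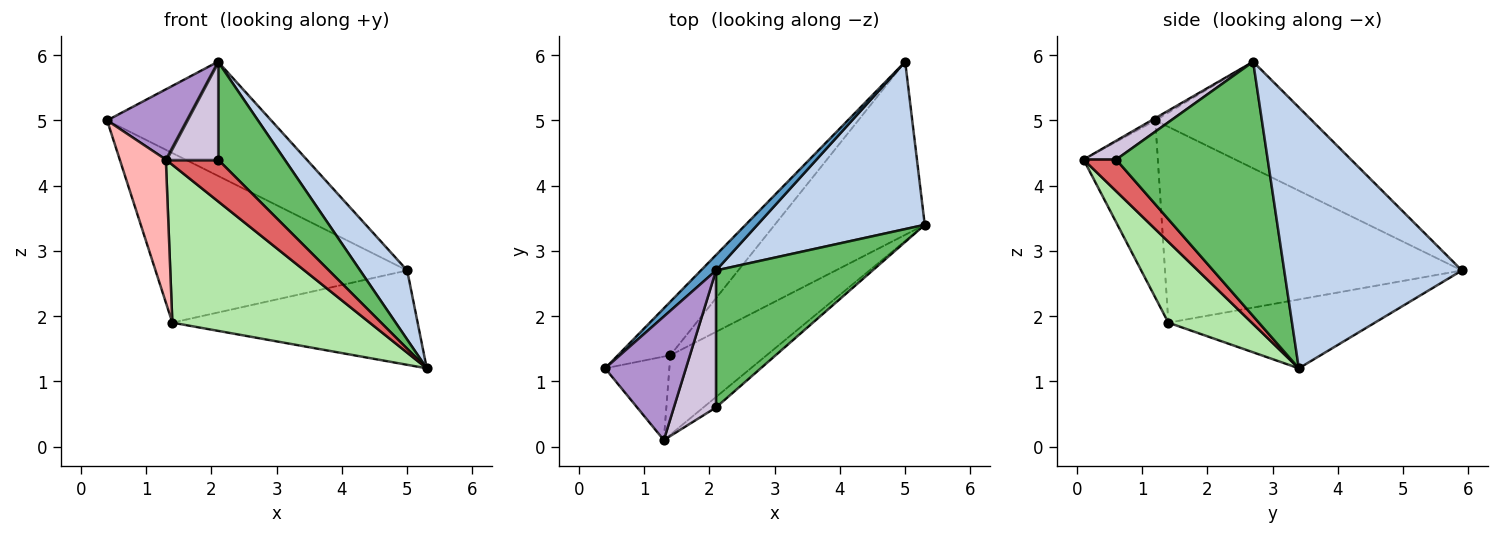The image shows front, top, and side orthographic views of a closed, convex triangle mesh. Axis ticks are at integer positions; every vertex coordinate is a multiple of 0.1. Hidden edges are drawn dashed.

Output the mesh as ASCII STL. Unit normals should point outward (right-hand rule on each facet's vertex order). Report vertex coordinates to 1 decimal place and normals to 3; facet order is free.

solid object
 facet normal -0.687 0.720 0.098
  outer loop
   vertex 2.1 2.7 5.9
   vertex 5.0 5.9 2.7
   vertex 0.4 1.2 5.0
  endloop
 endfacet
 facet normal 0.822 -0.218 0.527
  outer loop
   vertex 2.1 2.7 5.9
   vertex 5.3 3.4 1.2
   vertex 5.0 5.9 2.7
  endloop
 endfacet
 facet normal -0.747 0.634 -0.200
  outer loop
   vertex 1.4 1.4 1.9
   vertex 0.4 1.2 5.0
   vertex 5.0 5.9 2.7
  endloop
 endfacet
 facet normal -0.374 0.444 -0.814
  outer loop
   vertex 1.4 1.4 1.9
   vertex 5.0 5.9 2.7
   vertex 5.3 3.4 1.2
  endloop
 endfacet
 facet normal 0.798 -0.351 0.491
  outer loop
   vertex 2.1 0.6 4.4
   vertex 5.3 3.4 1.2
   vertex 2.1 2.7 5.9
  endloop
 endfacet
 facet normal 0.353 -0.836 -0.420
  outer loop
   vertex 1.3 0.1 4.4
   vertex 1.4 1.4 1.9
   vertex 5.3 3.4 1.2
  endloop
 endfacet
 facet normal 0.518 -0.830 -0.207
  outer loop
   vertex 1.3 0.1 4.4
   vertex 5.3 3.4 1.2
   vertex 2.1 0.6 4.4
  endloop
 endfacet
 facet normal -0.812 -0.504 -0.294
  outer loop
   vertex 1.3 0.1 4.4
   vertex 0.4 1.2 5.0
   vertex 1.4 1.4 1.9
  endloop
 endfacet
 facet normal -0.024 -0.494 0.869
  outer loop
   vertex 1.3 0.1 4.4
   vertex 2.1 2.7 5.9
   vertex 0.4 1.2 5.0
  endloop
 endfacet
 facet normal 0.341 -0.546 0.765
  outer loop
   vertex 1.3 0.1 4.4
   vertex 2.1 0.6 4.4
   vertex 2.1 2.7 5.9
  endloop
 endfacet
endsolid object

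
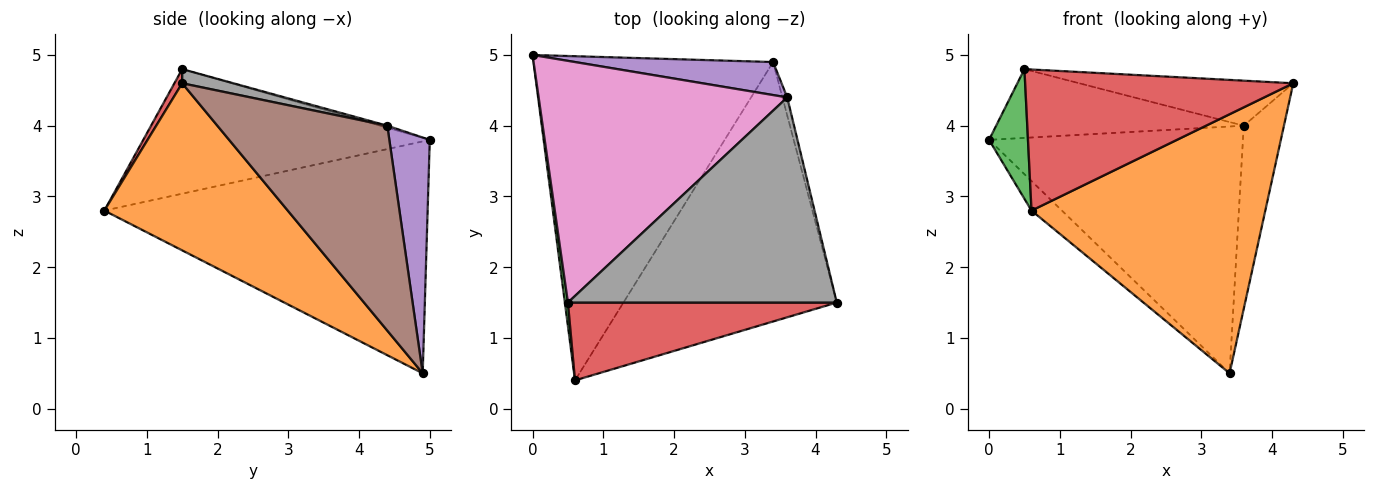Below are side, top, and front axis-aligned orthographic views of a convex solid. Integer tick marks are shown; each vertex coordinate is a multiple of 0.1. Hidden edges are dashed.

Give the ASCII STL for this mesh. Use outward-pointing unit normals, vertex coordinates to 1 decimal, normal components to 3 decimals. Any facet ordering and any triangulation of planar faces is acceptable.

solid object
 facet normal -0.694 0.065 -0.717
  outer loop
   vertex 3.4 4.9 0.5
   vertex 0.6 0.4 2.8
   vertex 0.0 5.0 3.8
  endloop
 endfacet
 facet normal 0.485 -0.618 -0.619
  outer loop
   vertex 3.4 4.9 0.5
   vertex 4.3 1.5 4.6
   vertex 0.6 0.4 2.8
  endloop
 endfacet
 facet normal -0.991 -0.135 0.024
  outer loop
   vertex 0.5 1.5 4.8
   vertex 0.0 5.0 3.8
   vertex 0.6 0.4 2.8
  endloop
 endfacet
 facet normal 0.025 -0.875 0.483
  outer loop
   vertex 0.5 1.5 4.8
   vertex 0.6 0.4 2.8
   vertex 4.3 1.5 4.6
  endloop
 endfacet
 facet normal 0.156 0.979 0.131
  outer loop
   vertex 3.6 4.4 4.0
   vertex 3.4 4.9 0.5
   vertex 0.0 5.0 3.8
  endloop
 endfacet
 facet normal 0.973 0.230 -0.023
  outer loop
   vertex 3.6 4.4 4.0
   vertex 4.3 1.5 4.6
   vertex 3.4 4.9 0.5
  endloop
 endfacet
 facet normal -0.008 0.274 0.962
  outer loop
   vertex 3.6 4.4 4.0
   vertex 0.0 5.0 3.8
   vertex 0.5 1.5 4.8
  endloop
 endfacet
 facet normal 0.051 0.214 0.975
  outer loop
   vertex 3.6 4.4 4.0
   vertex 0.5 1.5 4.8
   vertex 4.3 1.5 4.6
  endloop
 endfacet
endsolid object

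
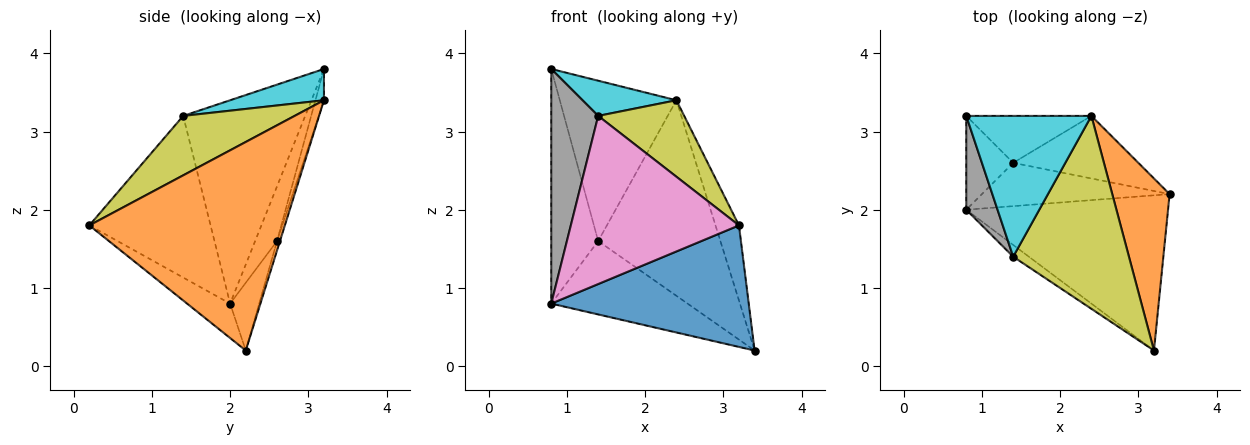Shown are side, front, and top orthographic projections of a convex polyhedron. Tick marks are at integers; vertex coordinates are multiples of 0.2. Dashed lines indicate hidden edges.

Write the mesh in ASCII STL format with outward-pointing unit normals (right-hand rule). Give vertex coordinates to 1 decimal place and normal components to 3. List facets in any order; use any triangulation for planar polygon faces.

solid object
 facet normal -0.133 -0.611 -0.780
  outer loop
   vertex 3.2 0.2 1.8
   vertex 0.8 2.0 0.8
   vertex 3.4 2.2 0.2
  endloop
 endfacet
 facet normal 0.958 0.115 0.263
  outer loop
   vertex 2.4 3.2 3.4
   vertex 3.2 0.2 1.8
   vertex 3.4 2.2 0.2
  endloop
 endfacet
 facet normal -0.181 0.847 -0.500
  outer loop
   vertex 1.4 2.6 1.6
   vertex 3.4 2.2 0.2
   vertex 0.8 2.0 0.8
  endloop
 endfacet
 facet normal -0.398 0.852 -0.341
  outer loop
   vertex 1.4 2.6 1.6
   vertex 0.8 2.0 0.8
   vertex 0.8 3.2 3.8
  endloop
 endfacet
 facet normal -0.023 0.952 -0.305
  outer loop
   vertex 1.4 2.6 1.6
   vertex 2.4 3.2 3.4
   vertex 3.4 2.2 0.2
  endloop
 endfacet
 facet normal -0.070 0.957 -0.280
  outer loop
   vertex 1.4 2.6 1.6
   vertex 0.8 3.2 3.8
   vertex 2.4 3.2 3.4
  endloop
 endfacet
 facet normal -0.584 -0.810 -0.057
  outer loop
   vertex 1.4 1.4 3.2
   vertex 0.8 2.0 0.8
   vertex 3.2 0.2 1.8
  endloop
 endfacet
 facet normal -0.924 -0.355 0.142
  outer loop
   vertex 1.4 1.4 3.2
   vertex 0.8 3.2 3.8
   vertex 0.8 2.0 0.8
  endloop
 endfacet
 facet normal 0.431 -0.333 0.839
  outer loop
   vertex 1.4 1.4 3.2
   vertex 3.2 0.2 1.8
   vertex 2.4 3.2 3.4
  endloop
 endfacet
 facet normal 0.236 -0.236 0.943
  outer loop
   vertex 1.4 1.4 3.2
   vertex 2.4 3.2 3.4
   vertex 0.8 3.2 3.8
  endloop
 endfacet
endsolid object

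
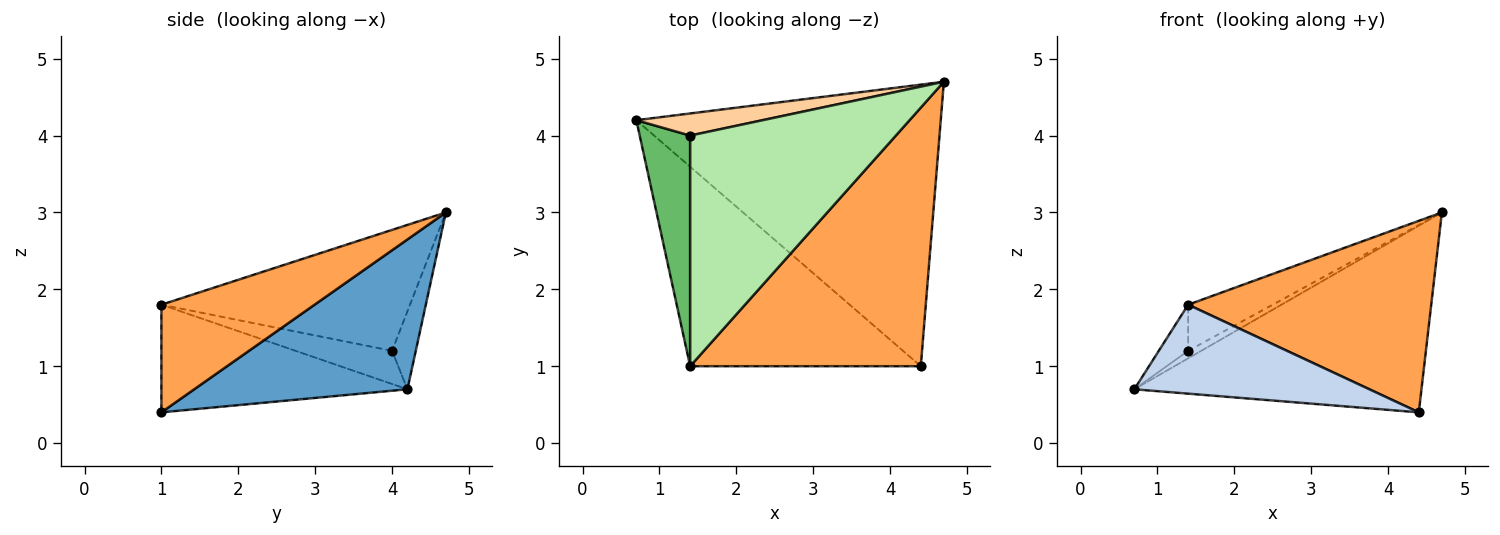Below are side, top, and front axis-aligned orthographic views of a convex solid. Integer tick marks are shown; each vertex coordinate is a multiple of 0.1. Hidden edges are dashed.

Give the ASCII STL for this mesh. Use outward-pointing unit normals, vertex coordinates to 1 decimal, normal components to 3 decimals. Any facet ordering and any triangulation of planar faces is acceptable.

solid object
 facet normal 0.380 0.511 -0.771
  outer loop
   vertex 4.4 1.0 0.4
   vertex 0.7 4.2 0.7
   vertex 4.7 4.7 3.0
  endloop
 endfacet
 facet normal -0.392 -0.375 -0.840
  outer loop
   vertex 1.4 1.0 1.8
   vertex 0.7 4.2 0.7
   vertex 4.4 1.0 0.4
  endloop
 endfacet
 facet normal 0.351 -0.557 0.752
  outer loop
   vertex 1.4 1.0 1.8
   vertex 4.4 1.0 0.4
   vertex 4.7 4.7 3.0
  endloop
 endfacet
 facet normal -0.505 0.277 0.818
  outer loop
   vertex 1.4 4.0 1.2
   vertex 4.7 4.7 3.0
   vertex 0.7 4.2 0.7
  endloop
 endfacet
 facet normal -0.542 0.165 0.824
  outer loop
   vertex 1.4 4.0 1.2
   vertex 0.7 4.2 0.7
   vertex 1.4 1.0 1.8
  endloop
 endfacet
 facet normal -0.499 0.170 0.850
  outer loop
   vertex 1.4 4.0 1.2
   vertex 1.4 1.0 1.8
   vertex 4.7 4.7 3.0
  endloop
 endfacet
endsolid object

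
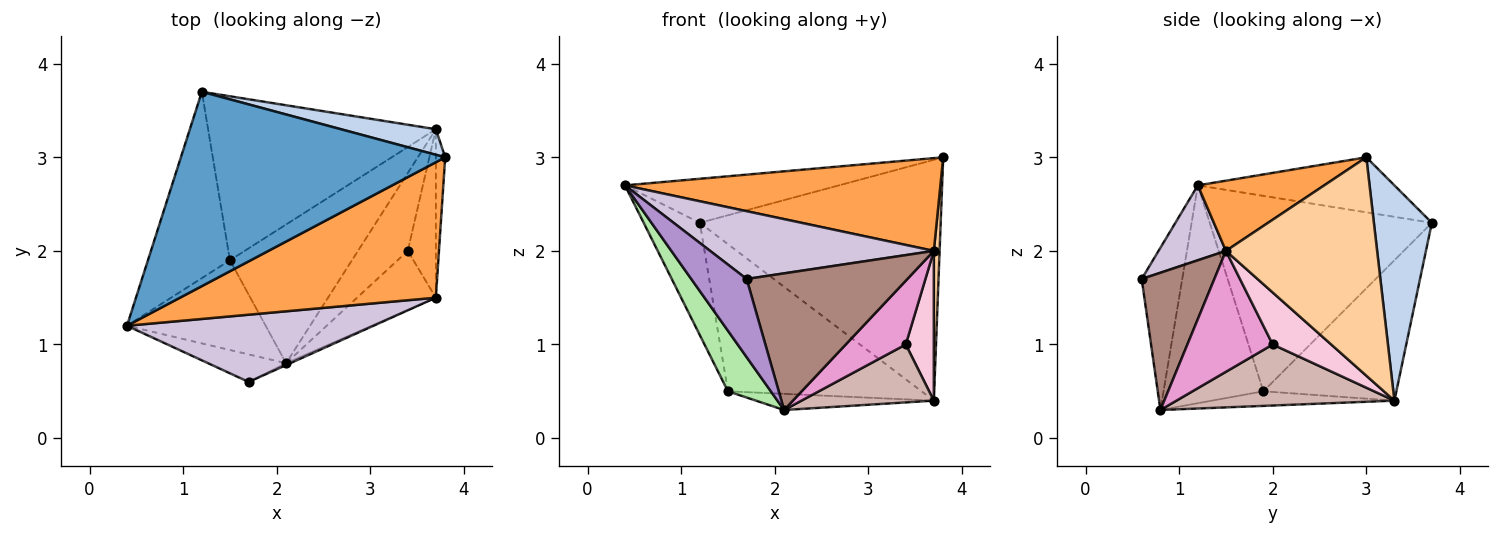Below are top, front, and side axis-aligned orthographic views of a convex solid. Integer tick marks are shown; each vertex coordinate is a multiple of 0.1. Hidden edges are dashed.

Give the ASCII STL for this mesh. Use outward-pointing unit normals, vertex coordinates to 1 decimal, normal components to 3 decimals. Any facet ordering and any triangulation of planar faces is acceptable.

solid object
 facet normal -0.199 0.217 0.956
  outer loop
   vertex 1.2 3.7 2.3
   vertex 0.4 1.2 2.7
   vertex 3.8 3.0 3.0
  endloop
 endfacet
 facet normal 0.233 0.967 0.103
  outer loop
   vertex 3.7 3.3 0.4
   vertex 1.2 3.7 2.3
   vertex 3.8 3.0 3.0
  endloop
 endfacet
 facet normal 0.221 -0.551 0.805
  outer loop
   vertex 3.7 1.5 2.0
   vertex 3.8 3.0 3.0
   vertex 0.4 1.2 2.7
  endloop
 endfacet
 facet normal 0.998 -0.038 -0.043
  outer loop
   vertex 3.7 1.5 2.0
   vertex 3.7 3.3 0.4
   vertex 3.8 3.0 3.0
  endloop
 endfacet
 facet normal -0.898 0.227 -0.377
  outer loop
   vertex 1.5 1.9 0.5
   vertex 0.4 1.2 2.7
   vertex 1.2 3.7 2.3
  endloop
 endfacet
 facet normal -0.793 -0.341 -0.505
  outer loop
   vertex 1.5 1.9 0.5
   vertex 2.1 0.8 0.3
   vertex 0.4 1.2 2.7
  endloop
 endfacet
 facet normal -0.417 0.607 -0.676
  outer loop
   vertex 1.5 1.9 0.5
   vertex 1.2 3.7 2.3
   vertex 3.7 3.3 0.4
  endloop
 endfacet
 facet normal -0.118 0.115 -0.986
  outer loop
   vertex 1.5 1.9 0.5
   vertex 3.7 3.3 0.4
   vertex 2.1 0.8 0.3
  endloop
 endfacet
 facet normal -0.568 -0.776 -0.273
  outer loop
   vertex 1.7 0.6 1.7
   vertex 0.4 1.2 2.7
   vertex 2.1 0.8 0.3
  endloop
 endfacet
 facet normal 0.209 -0.694 0.689
  outer loop
   vertex 1.7 0.6 1.7
   vertex 3.7 1.5 2.0
   vertex 0.4 1.2 2.7
  endloop
 endfacet
 facet normal 0.412 -0.911 -0.012
  outer loop
   vertex 1.7 0.6 1.7
   vertex 2.1 0.8 0.3
   vertex 3.7 1.5 2.0
  endloop
 endfacet
 facet normal 0.701 -0.426 -0.572
  outer loop
   vertex 3.4 2.0 1.0
   vertex 2.1 0.8 0.3
   vertex 3.7 3.3 0.4
  endloop
 endfacet
 facet normal 0.722 -0.508 -0.470
  outer loop
   vertex 3.4 2.0 1.0
   vertex 3.7 1.5 2.0
   vertex 2.1 0.8 0.3
  endloop
 endfacet
 facet normal 0.811 -0.389 -0.438
  outer loop
   vertex 3.4 2.0 1.0
   vertex 3.7 3.3 0.4
   vertex 3.7 1.5 2.0
  endloop
 endfacet
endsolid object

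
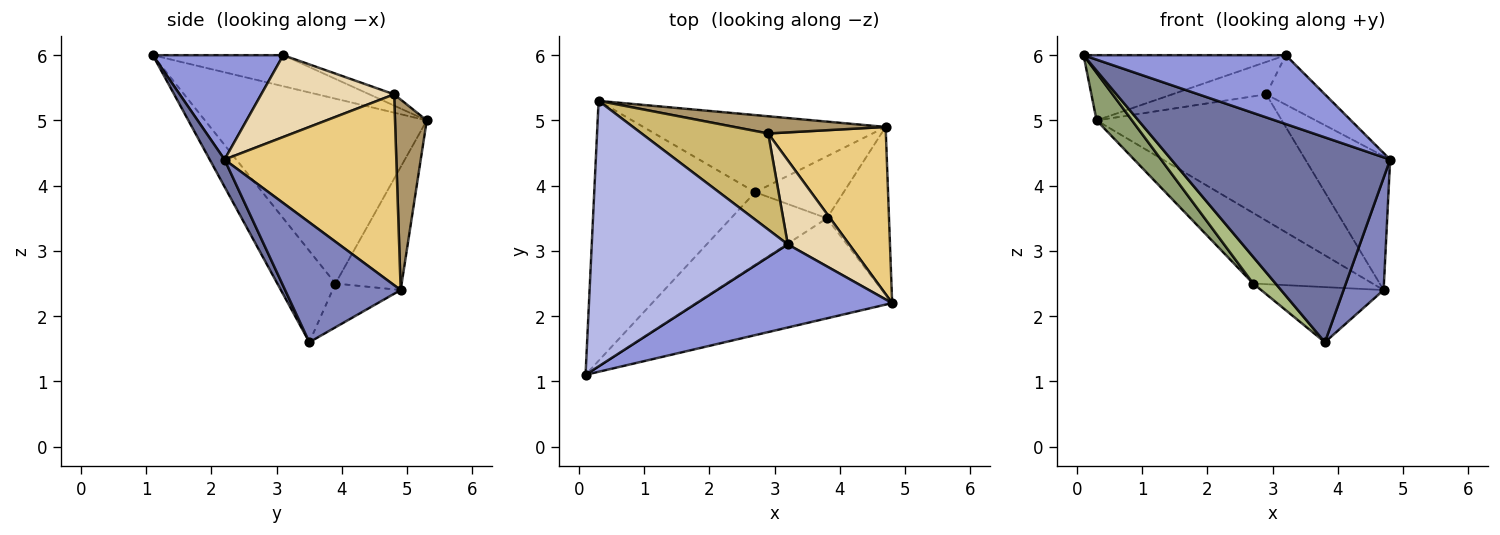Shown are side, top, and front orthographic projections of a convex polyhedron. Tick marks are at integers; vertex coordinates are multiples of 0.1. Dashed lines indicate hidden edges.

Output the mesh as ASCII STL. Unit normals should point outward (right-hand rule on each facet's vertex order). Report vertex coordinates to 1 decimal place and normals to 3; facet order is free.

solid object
 facet normal 0.061 -0.897 -0.438
  outer loop
   vertex 3.8 3.5 1.6
   vertex 4.8 2.2 4.4
   vertex 0.1 1.1 6.0
  endloop
 endfacet
 facet normal 0.849 -0.294 -0.440
  outer loop
   vertex 4.7 4.9 2.4
   vertex 4.8 2.2 4.4
   vertex 3.8 3.5 1.6
  endloop
 endfacet
 facet normal 0.381 -0.590 0.712
  outer loop
   vertex 3.2 3.1 6.0
   vertex 0.1 1.1 6.0
   vertex 4.8 2.2 4.4
  endloop
 endfacet
 facet normal -0.152 0.236 0.960
  outer loop
   vertex 3.2 3.1 6.0
   vertex 0.3 5.3 5.0
   vertex 0.1 1.1 6.0
  endloop
 endfacet
 facet normal -0.749 -0.120 -0.652
  outer loop
   vertex 2.7 3.9 2.5
   vertex 0.1 1.1 6.0
   vertex 0.3 5.3 5.0
  endloop
 endfacet
 facet normal -0.666 -0.257 -0.700
  outer loop
   vertex 2.7 3.9 2.5
   vertex 3.8 3.5 1.6
   vertex 0.1 1.1 6.0
  endloop
 endfacet
 facet normal -0.351 0.632 -0.691
  outer loop
   vertex 2.7 3.9 2.5
   vertex 0.3 5.3 5.0
   vertex 4.7 4.9 2.4
  endloop
 endfacet
 facet normal -0.347 0.623 -0.701
  outer loop
   vertex 2.7 3.9 2.5
   vertex 4.7 4.9 2.4
   vertex 3.8 3.5 1.6
  endloop
 endfacet
 facet normal 0.167 0.977 0.133
  outer loop
   vertex 2.9 4.8 5.4
   vertex 4.7 4.9 2.4
   vertex 0.3 5.3 5.0
  endloop
 endfacet
 facet normal -0.084 0.318 0.944
  outer loop
   vertex 2.9 4.8 5.4
   vertex 0.3 5.3 5.0
   vertex 3.2 3.1 6.0
  endloop
 endfacet
 facet normal 0.785 0.387 0.484
  outer loop
   vertex 2.9 4.8 5.4
   vertex 4.8 2.2 4.4
   vertex 4.7 4.9 2.4
  endloop
 endfacet
 facet normal 0.754 0.333 0.567
  outer loop
   vertex 2.9 4.8 5.4
   vertex 3.2 3.1 6.0
   vertex 4.8 2.2 4.4
  endloop
 endfacet
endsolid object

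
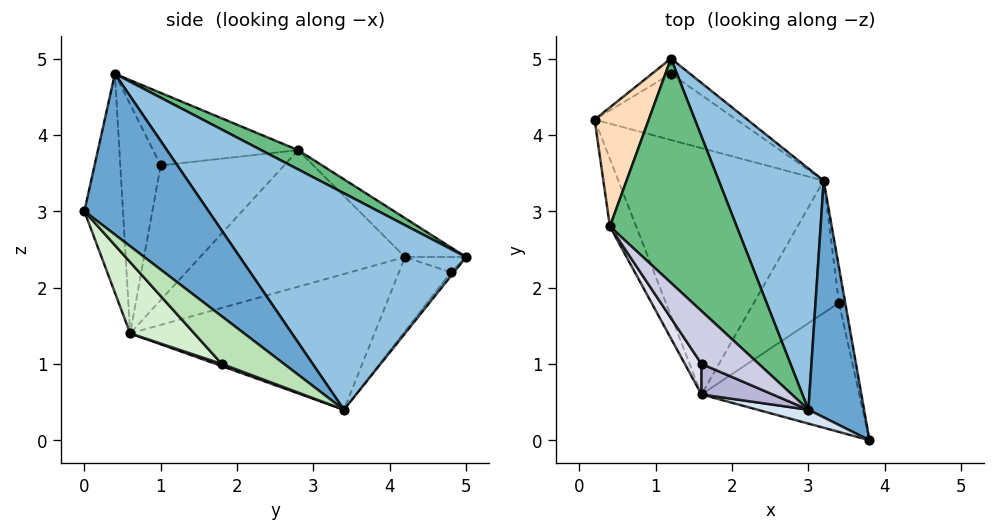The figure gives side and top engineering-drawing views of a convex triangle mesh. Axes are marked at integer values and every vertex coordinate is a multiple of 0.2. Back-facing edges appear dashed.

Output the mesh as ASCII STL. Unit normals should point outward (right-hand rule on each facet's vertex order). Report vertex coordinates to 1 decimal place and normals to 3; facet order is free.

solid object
 facet normal 0.872 0.385 0.302
  outer loop
   vertex 3.0 0.4 4.8
   vertex 3.8 0.0 3.0
   vertex 3.2 3.4 0.4
  endloop
 endfacet
 facet normal 0.779 0.502 0.377
  outer loop
   vertex 3.0 0.4 4.8
   vertex 3.2 3.4 0.4
   vertex 1.2 5.0 2.4
  endloop
 endfacet
 facet normal -0.551 0.017 -0.834
  outer loop
   vertex 1.6 0.6 1.4
   vertex 0.2 4.2 2.4
   vertex 3.2 3.4 0.4
  endloop
 endfacet
 facet normal -0.311 -0.948 0.072
  outer loop
   vertex 1.6 0.6 1.4
   vertex 3.8 0.0 3.0
   vertex 3.0 0.4 4.8
  endloop
 endfacet
 facet normal -0.418 0.431 -0.800
  outer loop
   vertex 1.2 4.8 2.2
   vertex 3.2 3.4 0.4
   vertex 0.2 4.2 2.4
  endloop
 endfacet
 facet normal -0.492 0.615 -0.615
  outer loop
   vertex 1.2 4.8 2.2
   vertex 0.2 4.2 2.4
   vertex 1.2 5.0 2.4
  endloop
 endfacet
 facet normal -0.140 0.700 -0.700
  outer loop
   vertex 1.2 4.8 2.2
   vertex 1.2 5.0 2.4
   vertex 3.2 3.4 0.4
  endloop
 endfacet
 facet normal -0.471 0.589 0.656
  outer loop
   vertex 0.4 2.8 3.8
   vertex 1.2 5.0 2.4
   vertex 0.2 4.2 2.4
  endloop
 endfacet
 facet normal 0.130 0.498 0.857
  outer loop
   vertex 0.4 2.8 3.8
   vertex 3.0 0.4 4.8
   vertex 1.2 5.0 2.4
  endloop
 endfacet
 facet normal -0.933 -0.313 -0.180
  outer loop
   vertex 0.4 2.8 3.8
   vertex 0.2 4.2 2.4
   vertex 1.6 0.6 1.4
  endloop
 endfacet
 facet normal 0.989 0.075 -0.131
  outer loop
   vertex 3.4 1.8 1.0
   vertex 3.2 3.4 0.4
   vertex 3.8 0.0 3.0
  endloop
 endfacet
 facet normal 0.303 -0.678 -0.670
  outer loop
   vertex 3.4 1.8 1.0
   vertex 3.8 0.0 3.0
   vertex 1.6 0.6 1.4
  endloop
 endfacet
 facet normal 0.024 -0.348 -0.937
  outer loop
   vertex 3.4 1.8 1.0
   vertex 1.6 0.6 1.4
   vertex 3.2 3.4 0.4
  endloop
 endfacet
 facet normal -0.498 -0.853 0.155
  outer loop
   vertex 1.6 1.0 3.6
   vertex 1.6 0.6 1.4
   vertex 3.0 0.4 4.8
  endloop
 endfacet
 facet normal -0.675 -0.509 0.533
  outer loop
   vertex 1.6 1.0 3.6
   vertex 3.0 0.4 4.8
   vertex 0.4 2.8 3.8
  endloop
 endfacet
 facet normal -0.822 -0.560 0.102
  outer loop
   vertex 1.6 1.0 3.6
   vertex 0.4 2.8 3.8
   vertex 1.6 0.6 1.4
  endloop
 endfacet
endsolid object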